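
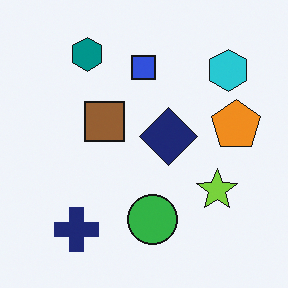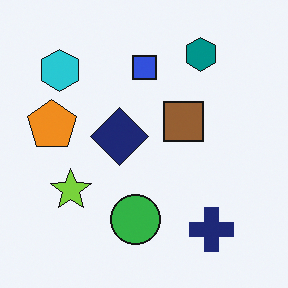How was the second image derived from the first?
Flipped horizontally (left ↔ right).

The orange pentagon is in the right of the first image and the left of the second — shapes on opposite sides of the vertical midline have swapped in a mirror flip.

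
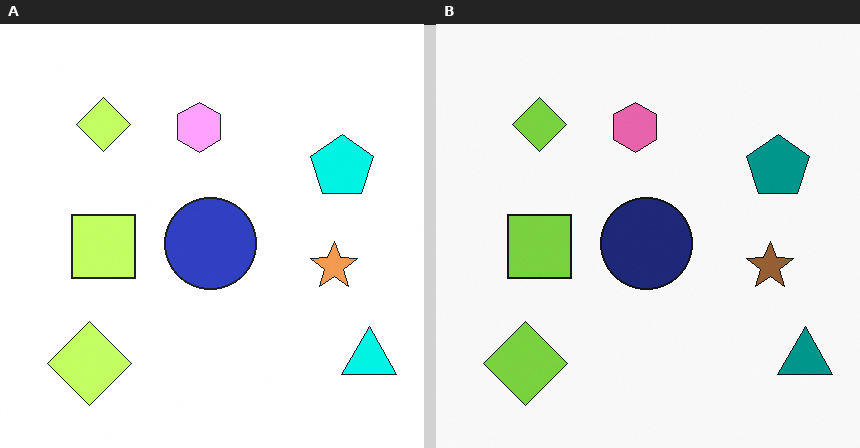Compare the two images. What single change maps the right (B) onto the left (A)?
It was noticeably brightened.

Every pixel — background and shapes alike — is uniformly brightened.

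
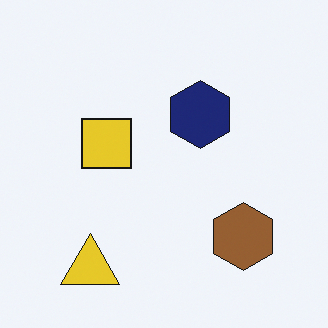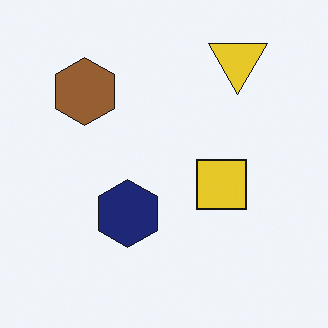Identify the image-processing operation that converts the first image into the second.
It was rotated 180°.

The yellow triangle sits in the bottom-left of the first image and the top-right of the second — consistent with a whole-image 180° rotation.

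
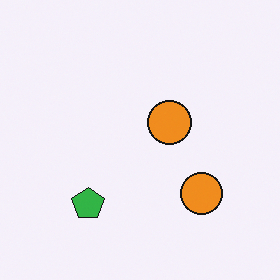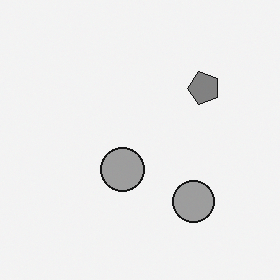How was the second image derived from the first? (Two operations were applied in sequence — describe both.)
This is the original image converted to grayscale, then transposed (reflected across the top-left ↔ bottom-right diagonal).

All color is removed — every shape is now a shade of grey. Shapes have swapped their row and column positions — what was in the top-right is now in the bottom-left — a diagonal reflection.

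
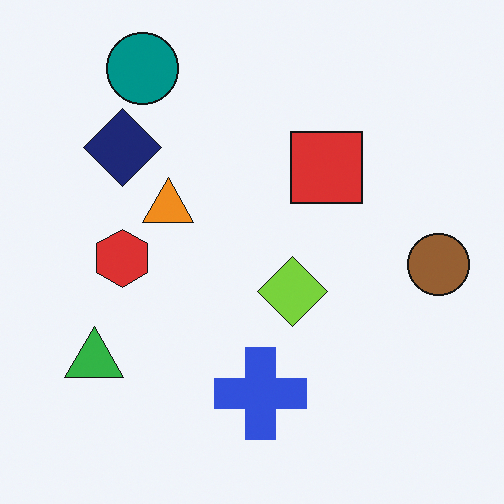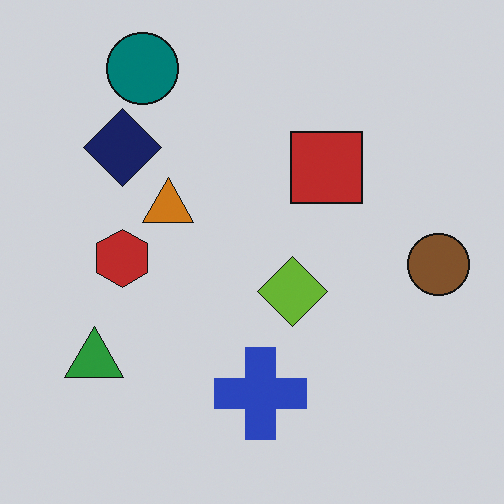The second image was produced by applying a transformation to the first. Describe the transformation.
The image was darkened a little.

Every pixel — background and shapes alike — is uniformly darkened.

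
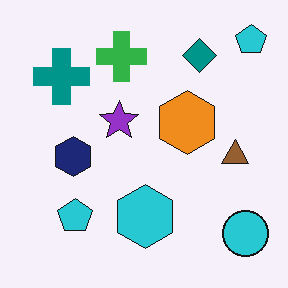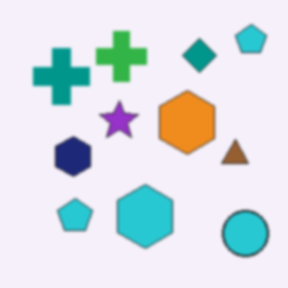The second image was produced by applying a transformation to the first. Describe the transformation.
Given a subtle gaussian blur.

Shape edges and outlines are uniformly softened across the whole image.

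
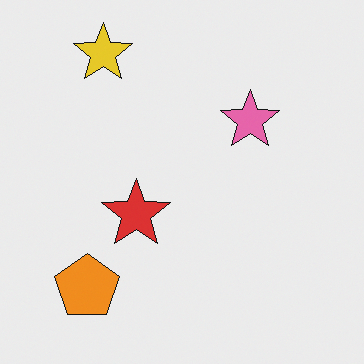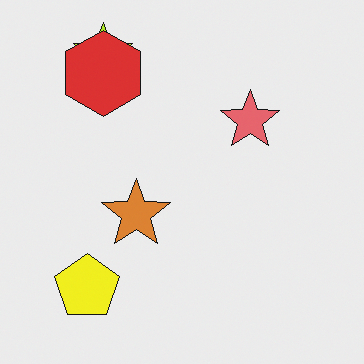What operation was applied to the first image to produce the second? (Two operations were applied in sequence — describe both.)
This is the original image hue-shifted by a small amount, then overlaid with an additional red hexagon.

Every shape's color has rotated by the same amount around the hue wheel — a uniform hue shift. A red hexagon appears in the second image that is absent from the first.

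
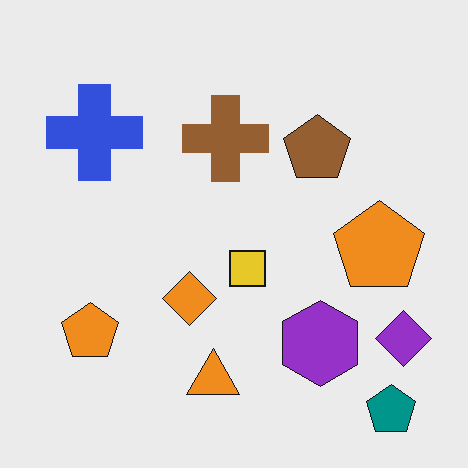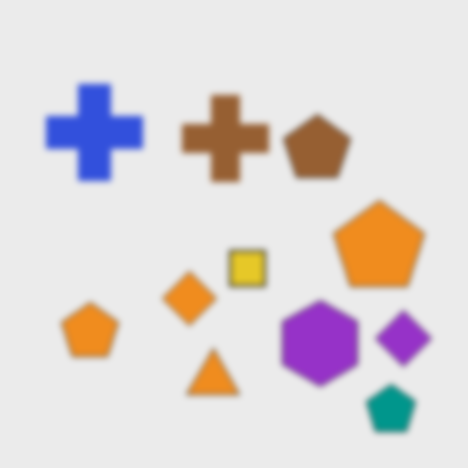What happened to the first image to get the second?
This is the original image moderately blurred.

Shape edges and outlines are uniformly softened across the whole image.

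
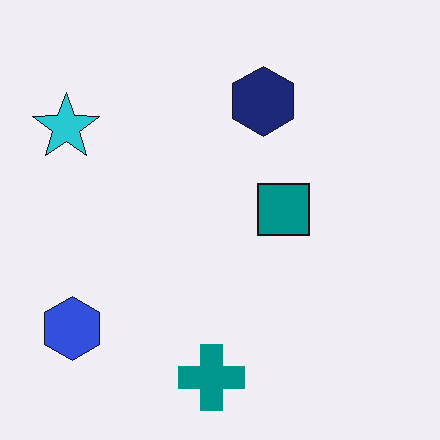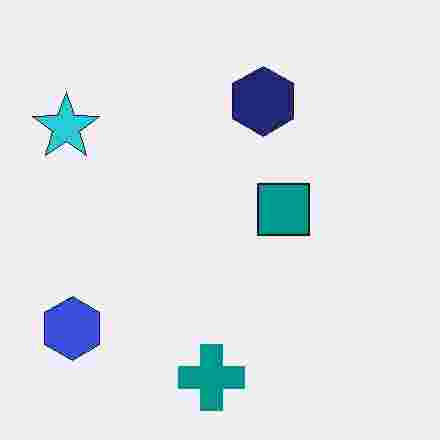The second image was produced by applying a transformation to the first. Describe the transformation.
The transformation is: heavily JPEG-compressed with obvious blocking artifacts.

Blocky 8×8 compression artifacts appear around shape edges and the flat background shows ringing — characteristic JPEG degradation.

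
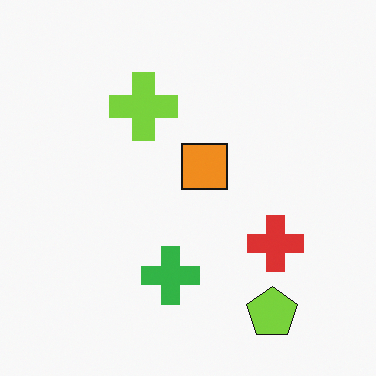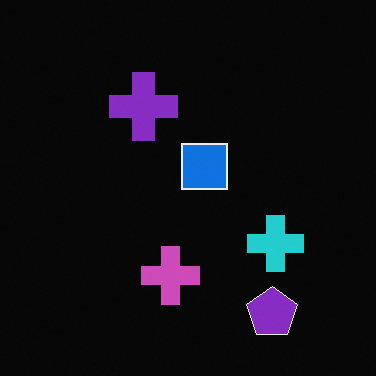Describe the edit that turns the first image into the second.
Color-inverted (negative).

The light background has become dark and every shape's color is its complement — a photographic negative.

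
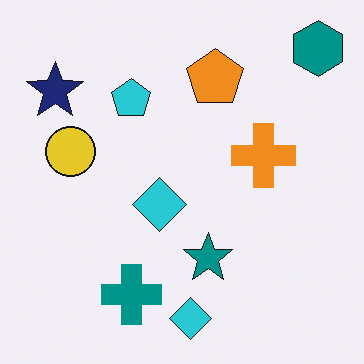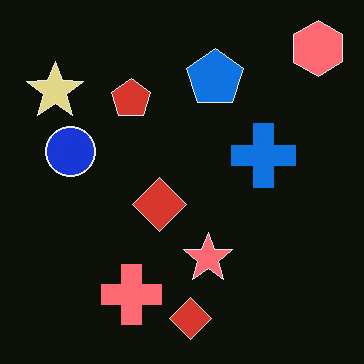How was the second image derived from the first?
The transformation is: color-inverted (negative).

The light background has become dark and every shape's color is its complement — a photographic negative.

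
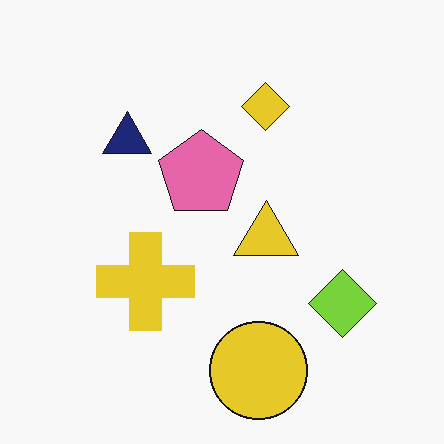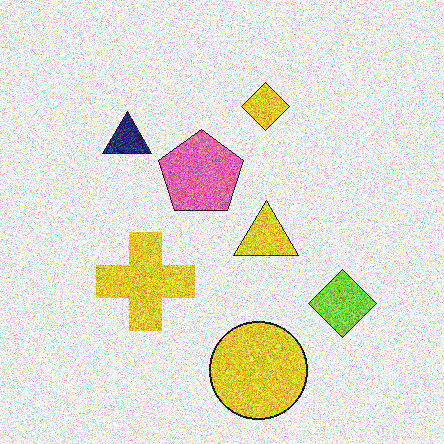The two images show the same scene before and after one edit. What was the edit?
The second image is the first degraded with heavy additive noise.

Random speckle covers the whole image, including the flat background.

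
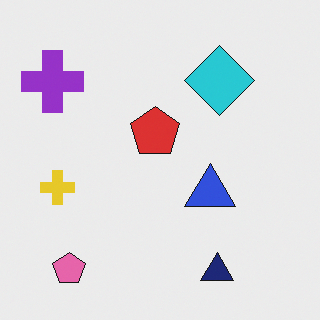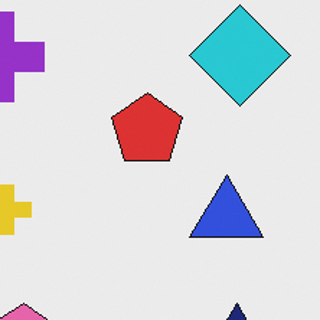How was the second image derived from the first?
The transformation is: cropped to a modestly smaller region and rescaled.

The visible shapes are larger and the field of view is narrower; shapes near the original edges may be partly or wholly outside the frame — a crop-and-rescale.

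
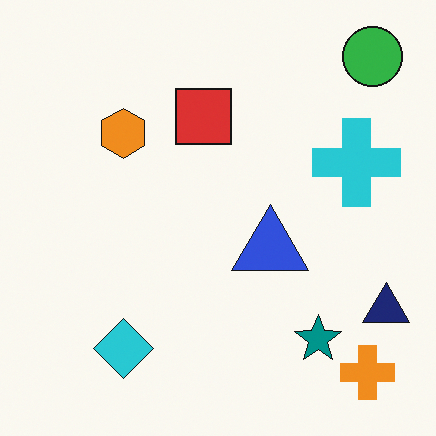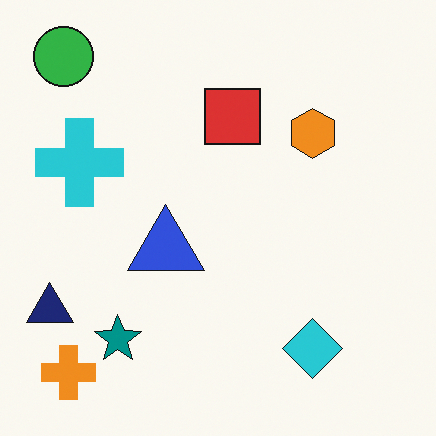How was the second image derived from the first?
The second image is the first flipped horizontally (left ↔ right).

The navy triangle is in the bottom-right of the first image and the bottom-left of the second — shapes on opposite sides of the vertical midline have swapped in a mirror flip.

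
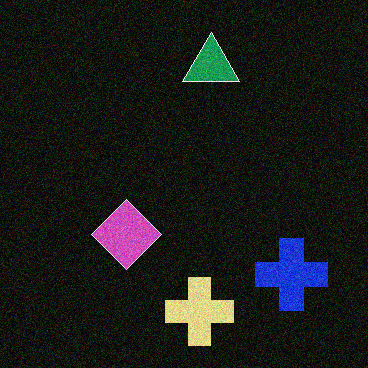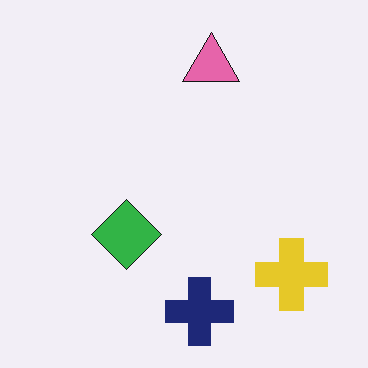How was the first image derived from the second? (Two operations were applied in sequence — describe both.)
This is the original image color-inverted (negative), then degraded with moderate additive noise.

The light background has become dark and every shape's color is its complement — a photographic negative. Random speckle covers the whole image, including the flat background.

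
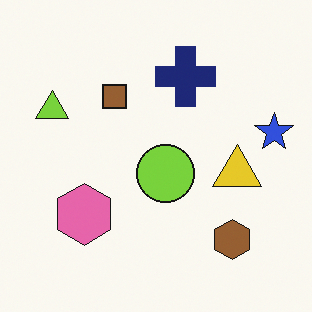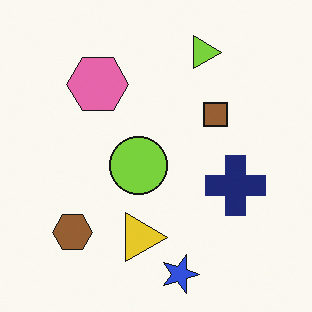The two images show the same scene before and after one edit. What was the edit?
Rotated 90° clockwise.

The blue star sits in the right of the first image and the bottom of the second — consistent with a whole-image 90° clockwise rotation.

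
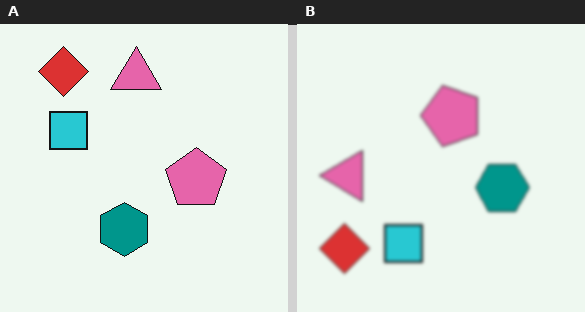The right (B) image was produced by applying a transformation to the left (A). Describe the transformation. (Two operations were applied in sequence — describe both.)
The image was slightly softened, then rotated 90° counter-clockwise.

Shape edges and outlines are uniformly softened across the whole image. The red diamond sits in the top-left of the left (A) image and the bottom-left of the right (B) — consistent with a whole-image 90° counter-clockwise rotation.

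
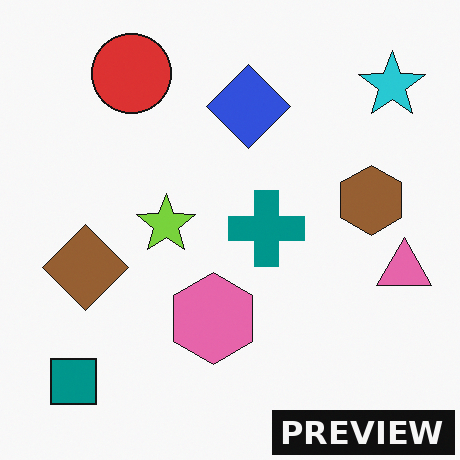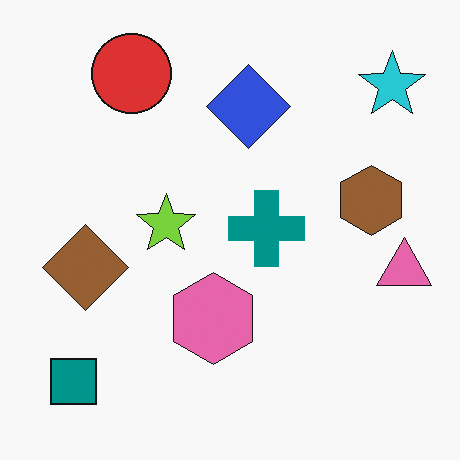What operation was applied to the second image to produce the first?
It was watermarked with the text "PREVIEW" in the lower-right corner.

A dark label reading "PREVIEW" appears in the lower-right corner.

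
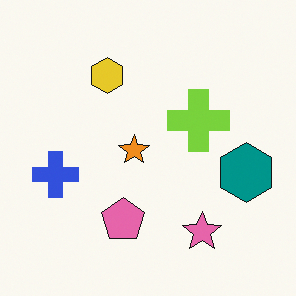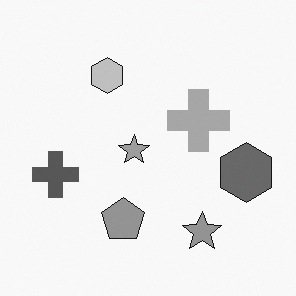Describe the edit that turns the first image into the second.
The second image is the first converted to grayscale.

All color is removed — every shape is now a shade of grey.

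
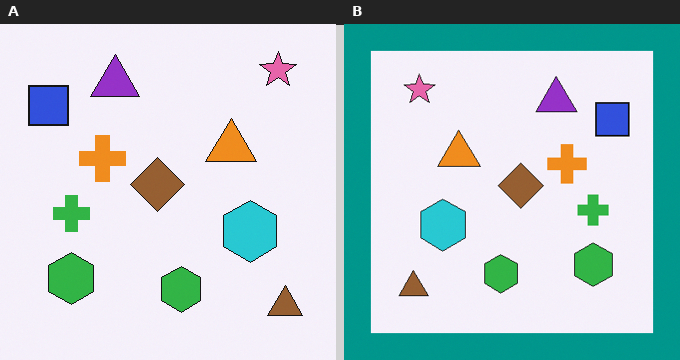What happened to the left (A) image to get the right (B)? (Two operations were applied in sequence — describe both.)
The right (B) image is the left (A) flipped horizontally (left ↔ right), then framed with a teal border.

The blue square is in the top-left of the left (A) image and the top-right of the right (B) — shapes on opposite sides of the vertical midline have swapped in a mirror flip. A solid teal frame runs around the edge of the right (B) image, with the content slightly shrunk inside it.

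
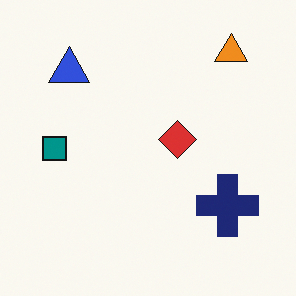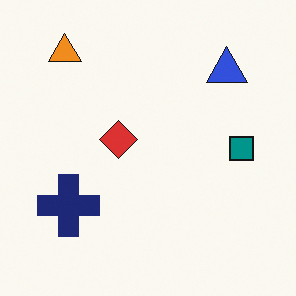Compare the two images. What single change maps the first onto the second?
It was flipped horizontally (left ↔ right).

The teal square is in the left of the first image and the right of the second — shapes on opposite sides of the vertical midline have swapped in a mirror flip.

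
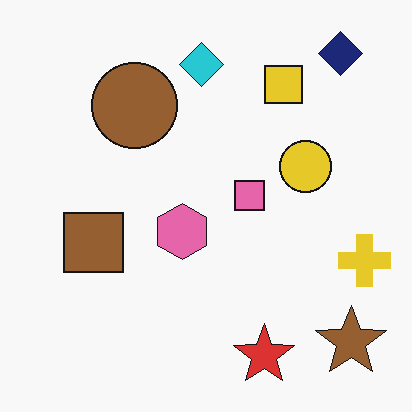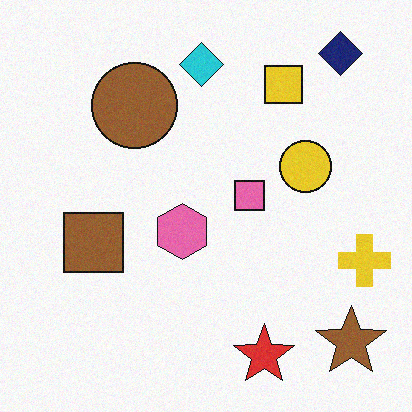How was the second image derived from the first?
Degraded with subtle gaussian noise.

Random speckle covers the whole image, including the flat background.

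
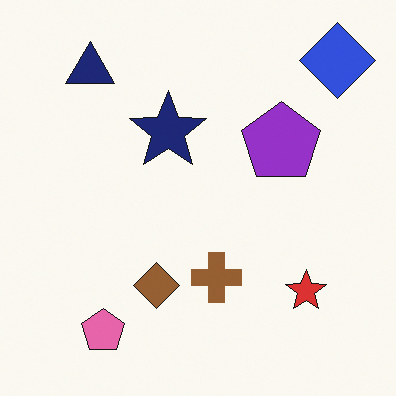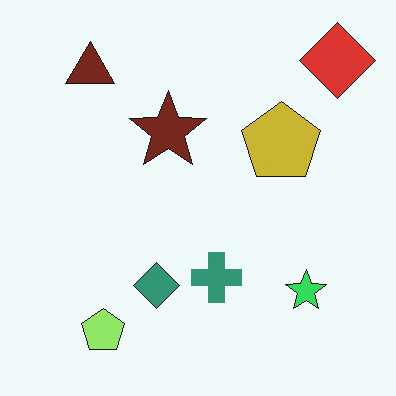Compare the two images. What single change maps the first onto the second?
It was hue-shifted through roughly a third of the color wheel.

Every shape's color has rotated by the same amount around the hue wheel — a uniform hue shift.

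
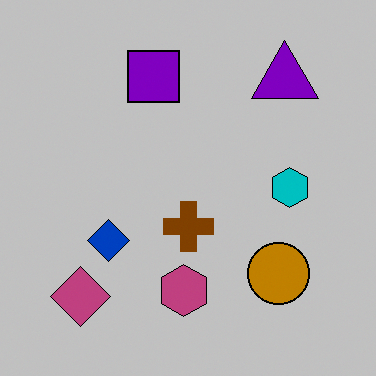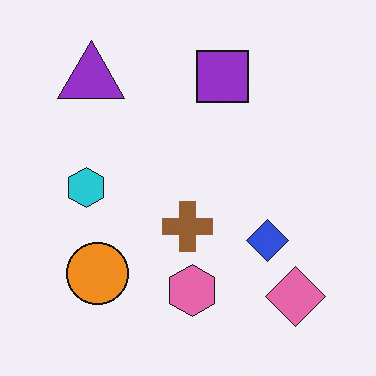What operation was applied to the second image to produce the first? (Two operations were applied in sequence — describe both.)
The first image is the second flipped horizontally (left ↔ right), then aggressively posterized.

The pink diamond is in the bottom-right of the second image and the bottom-left of the first — shapes on opposite sides of the vertical midline have swapped in a mirror flip. Each flat color has snapped to a coarser quantized level — most visibly, the near-white background has dropped to a flat grey.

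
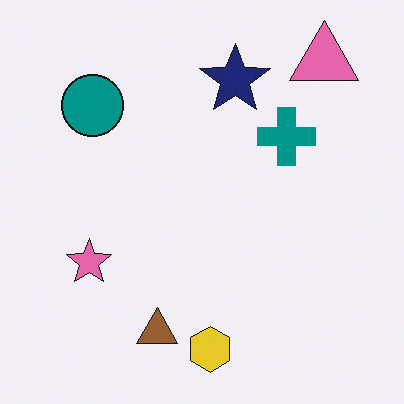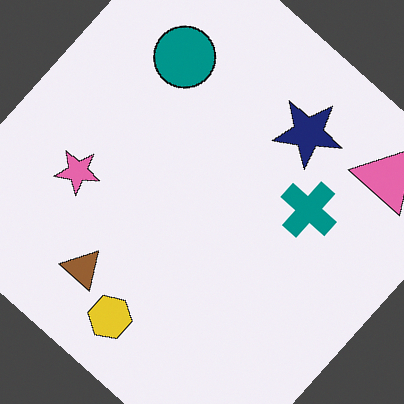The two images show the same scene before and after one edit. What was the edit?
This is the original image rotated clockwise by a large amount — several tens of degrees.

Every shape is tilted by the same angle and the image corners show triangular fill wedges — a whole-image rotation by a non-right angle.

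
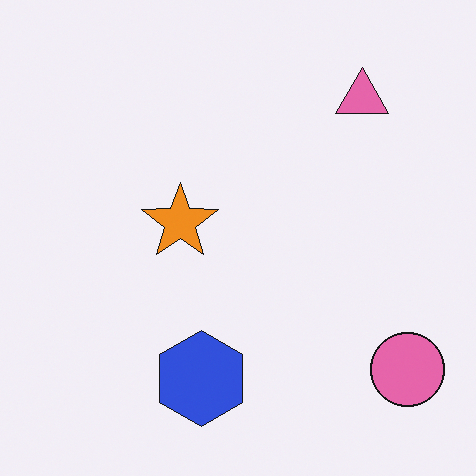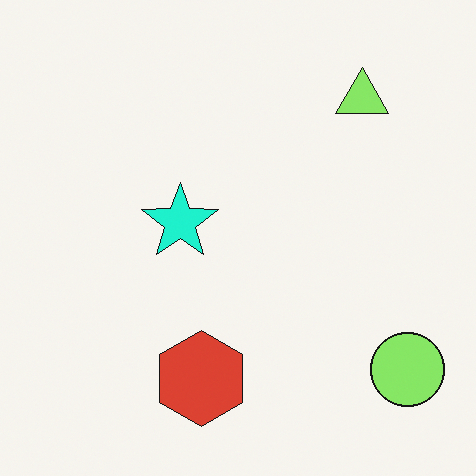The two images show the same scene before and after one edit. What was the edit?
The second image is the first hue-shifted noticeably.

Every shape's color has rotated by the same amount around the hue wheel — a uniform hue shift.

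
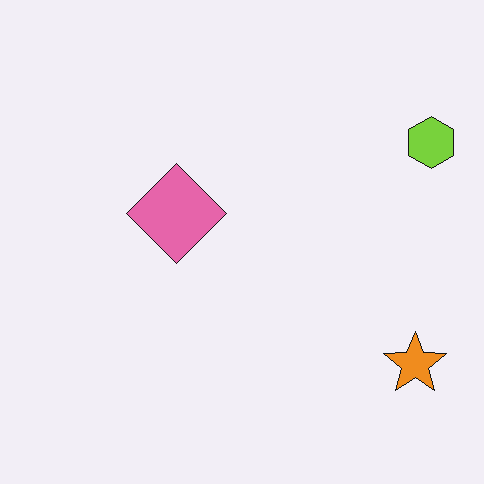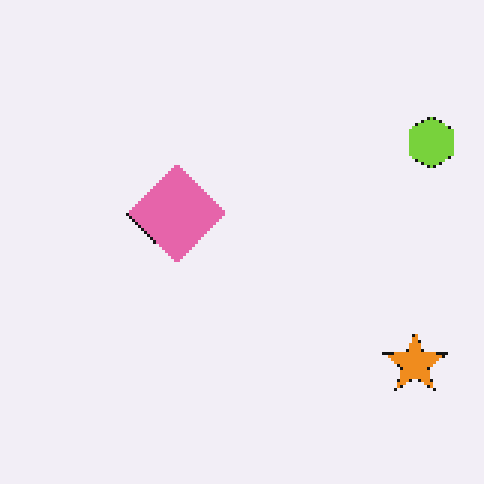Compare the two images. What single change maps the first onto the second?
The second image is the first lightly pixelated (a mild mosaic effect).

Shapes are reduced to large square blocks; fine edges and outlines are lost — a downscale-then-upscale (mosaic) effect.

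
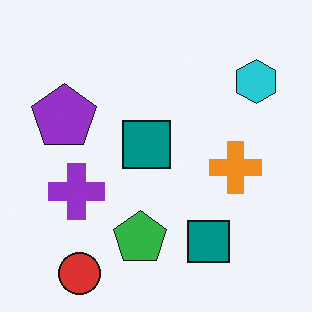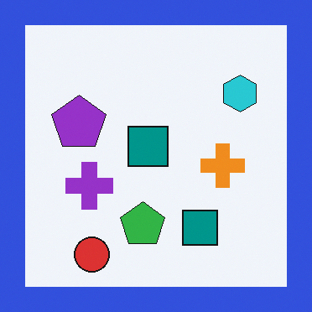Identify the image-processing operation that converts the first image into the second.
The second image is the first framed with a blue border.

A solid blue frame runs around the edge of the second image, with the content slightly shrunk inside it.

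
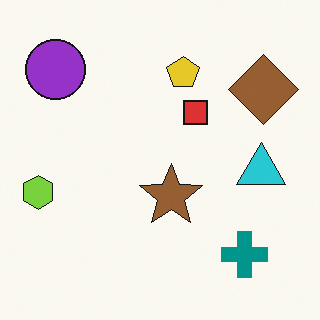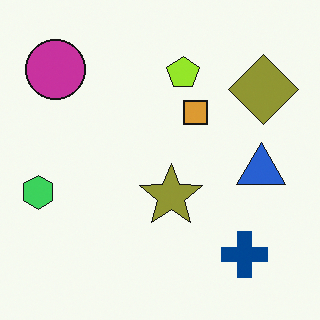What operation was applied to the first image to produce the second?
The second image is the first hue-shifted by a small amount.

Every shape's color has rotated by the same amount around the hue wheel — a uniform hue shift.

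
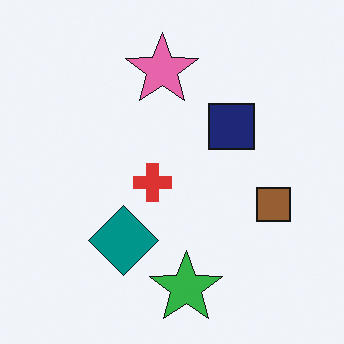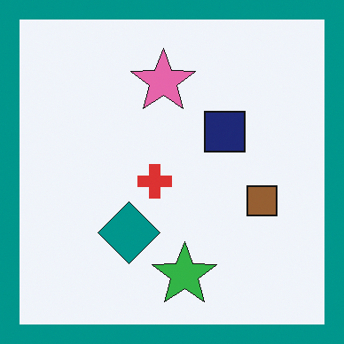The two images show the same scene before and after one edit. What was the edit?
It was framed with a teal border.

A solid teal frame runs around the edge of the second image, with the content slightly shrunk inside it.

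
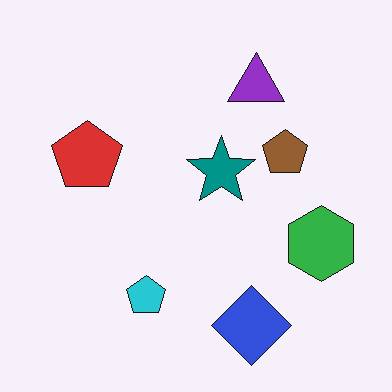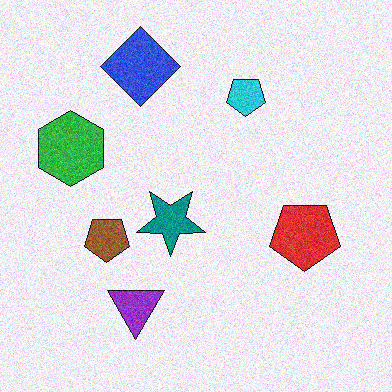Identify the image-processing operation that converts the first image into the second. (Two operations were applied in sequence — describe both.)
The transformation is: rotated 180°, then degraded with moderate additive noise.

The blue diamond sits in the bottom of the first image and the top of the second — consistent with a whole-image 180° rotation. Random speckle covers the whole image, including the flat background.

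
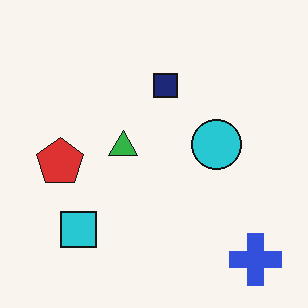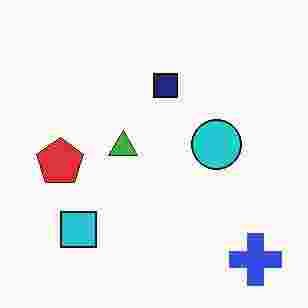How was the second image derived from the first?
Heavily JPEG-compressed with obvious blocking artifacts.

Blocky 8×8 compression artifacts appear around shape edges and the flat background shows ringing — characteristic JPEG degradation.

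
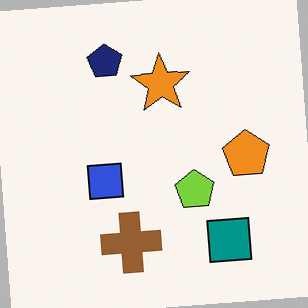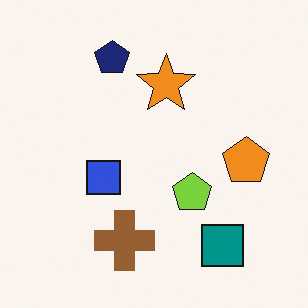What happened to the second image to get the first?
The first image is the second rotated counter-clockwise by a few degrees.

Every shape is tilted by the same angle and the image corners show triangular fill wedges — a whole-image rotation by a non-right angle.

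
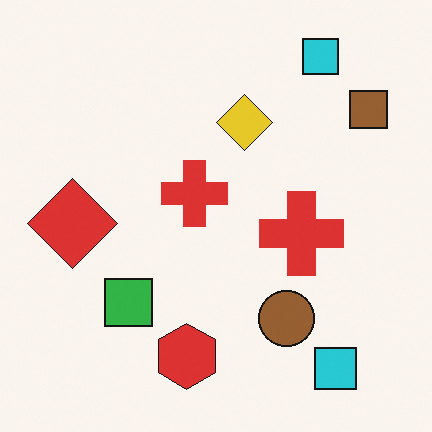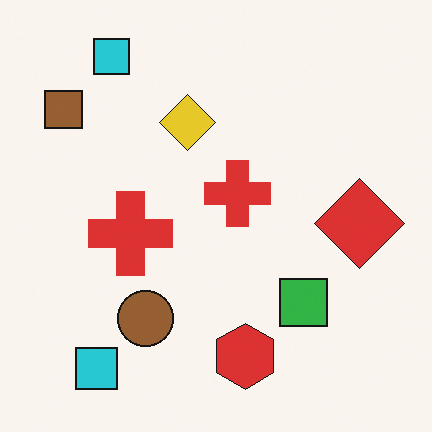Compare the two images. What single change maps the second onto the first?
It was flipped horizontally (left ↔ right).

The brown square is in the top-left of the second image and the top-right of the first — shapes on opposite sides of the vertical midline have swapped in a mirror flip.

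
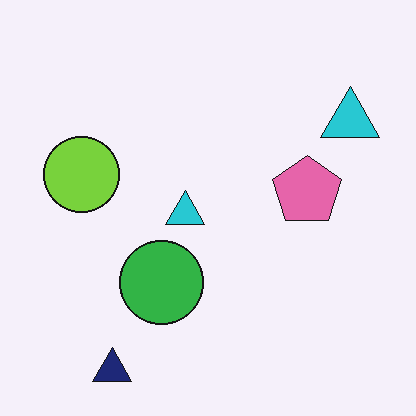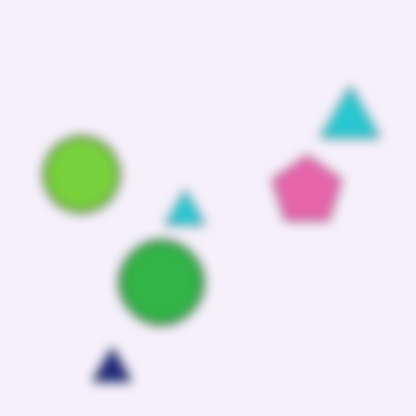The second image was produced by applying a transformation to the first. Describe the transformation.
The image was strongly gaussian-blurred.

Shape edges and outlines are uniformly softened across the whole image.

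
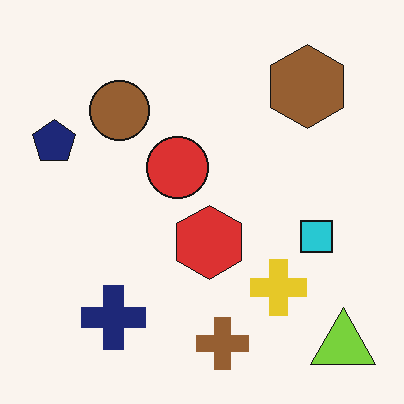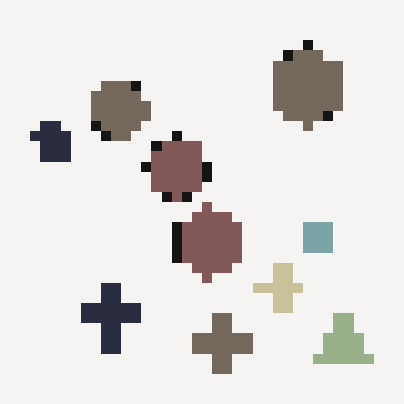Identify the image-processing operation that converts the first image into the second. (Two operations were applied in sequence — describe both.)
The transformation is: made much more muted (saturation change), then heavily pixelated into large blocks.

All colors are more muted and greyish — a global saturation change. Shapes are reduced to large square blocks; fine edges and outlines are lost — a downscale-then-upscale (mosaic) effect.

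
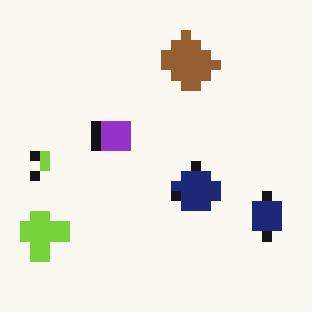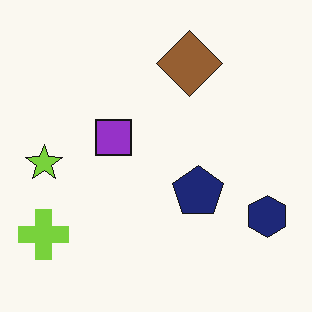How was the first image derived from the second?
This is the original image heavily pixelated into large blocks.

Shapes are reduced to large square blocks; fine edges and outlines are lost — a downscale-then-upscale (mosaic) effect.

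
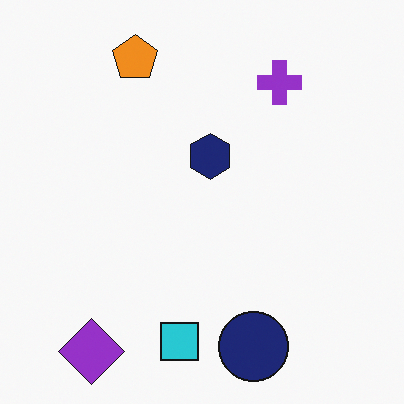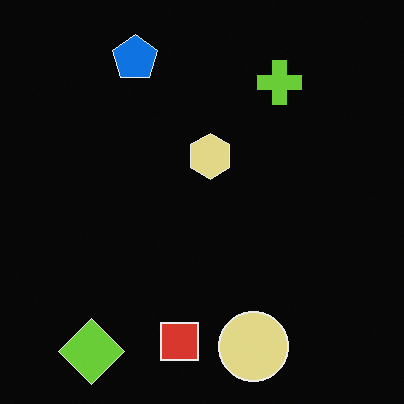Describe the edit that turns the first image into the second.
Color-inverted (negative).

The light background has become dark and every shape's color is its complement — a photographic negative.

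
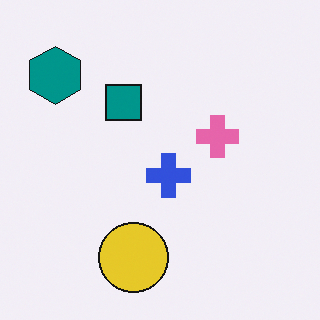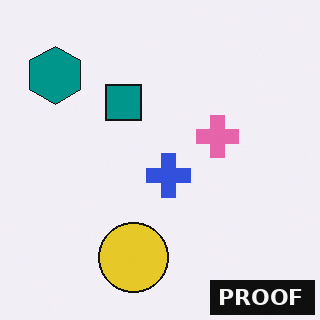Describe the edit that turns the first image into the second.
The transformation is: watermarked with the text "PROOF" in the lower-right corner.

A dark label reading "PROOF" appears in the lower-right corner.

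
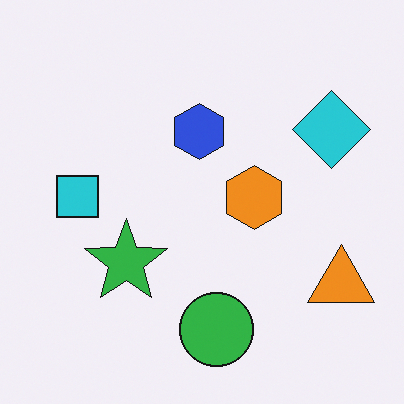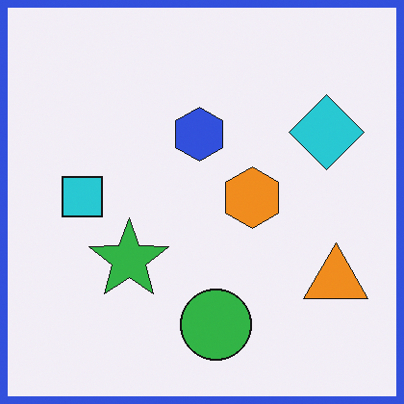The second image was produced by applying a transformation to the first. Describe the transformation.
It was framed with a blue border.

A solid blue frame runs around the edge of the second image, with the content slightly shrunk inside it.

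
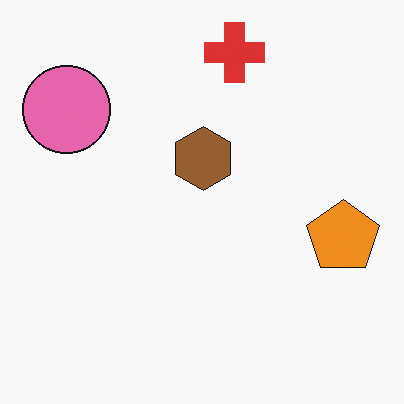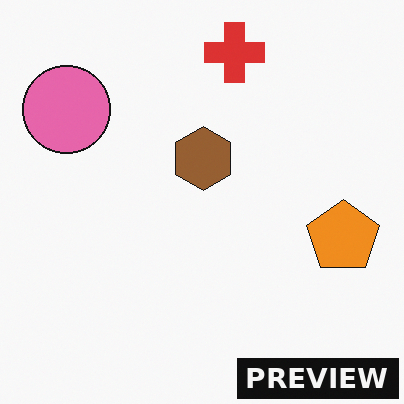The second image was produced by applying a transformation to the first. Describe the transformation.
The image was watermarked with the text "PREVIEW" in the lower-right corner.

A dark label reading "PREVIEW" appears in the lower-right corner.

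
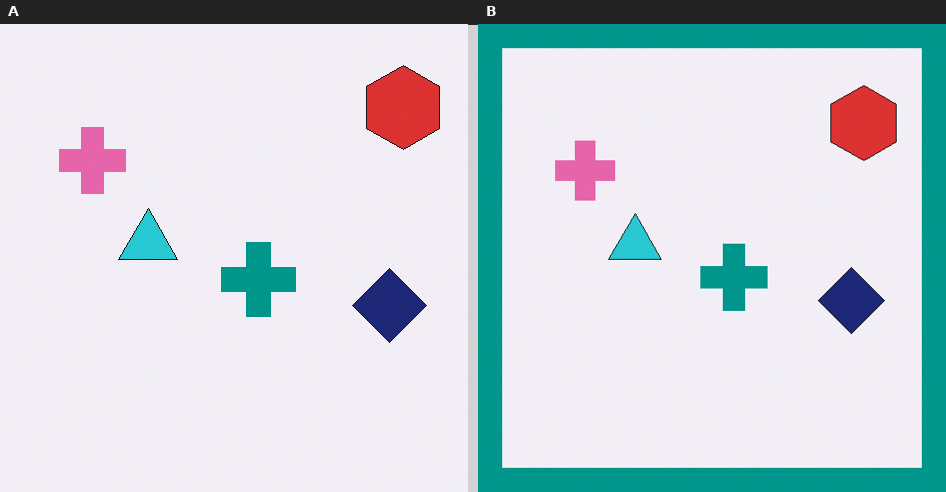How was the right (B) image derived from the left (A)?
The transformation is: framed with a teal border.

A solid teal frame runs around the edge of the right (B) image, with the content slightly shrunk inside it.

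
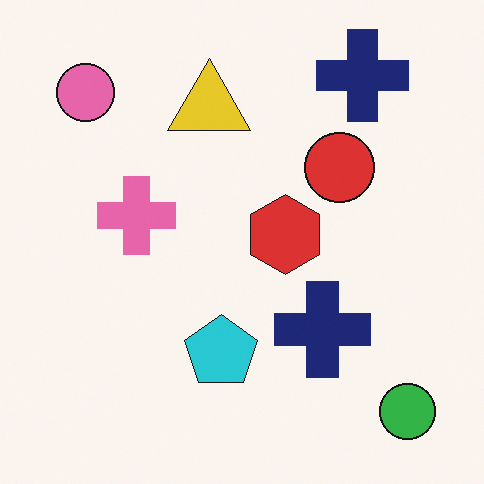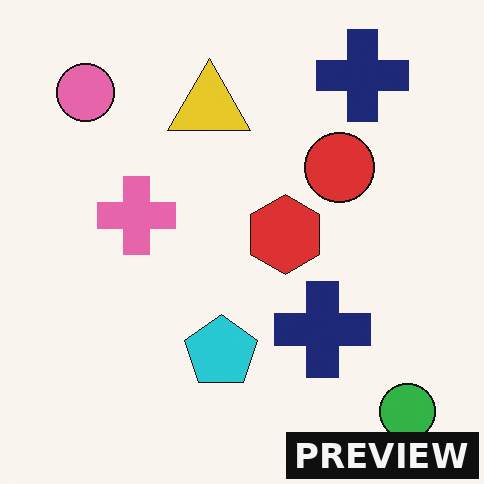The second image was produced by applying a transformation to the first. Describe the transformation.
Watermarked with the text "PREVIEW" in the lower-right corner.

A dark label reading "PREVIEW" appears in the lower-right corner.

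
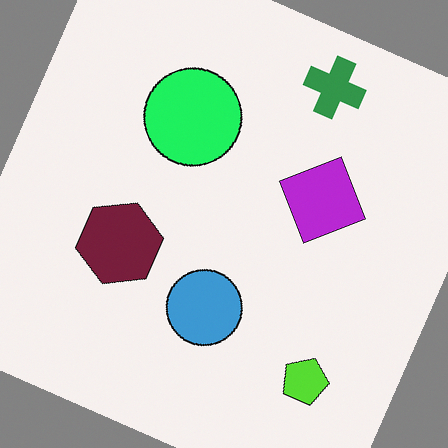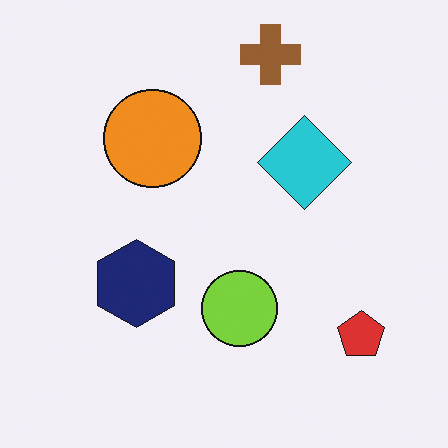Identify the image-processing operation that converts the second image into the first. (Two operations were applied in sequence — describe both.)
It was hue-shifted noticeably, then rotated clockwise by a clearly visible amount.

Every shape's color has rotated by the same amount around the hue wheel — a uniform hue shift. Every shape is tilted by the same angle and the image corners show triangular fill wedges — a whole-image rotation by a non-right angle.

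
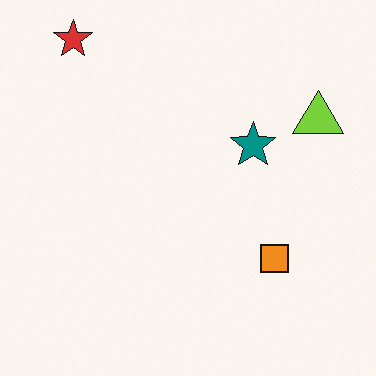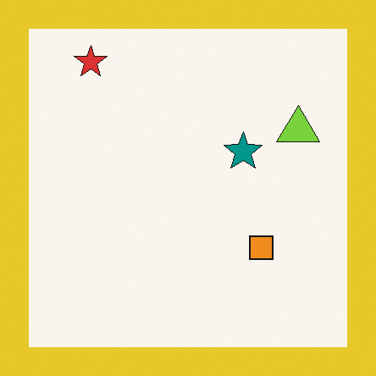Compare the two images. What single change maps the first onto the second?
The image was framed with a yellow border.

A solid yellow frame runs around the edge of the second image, with the content slightly shrunk inside it.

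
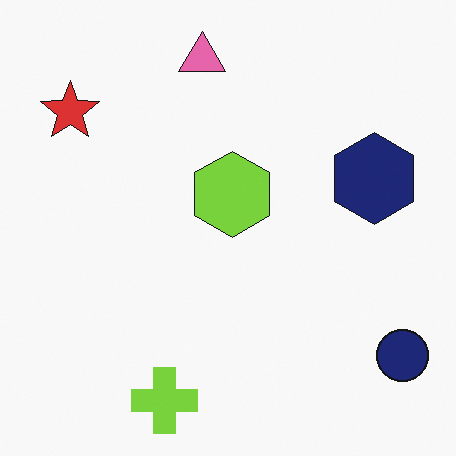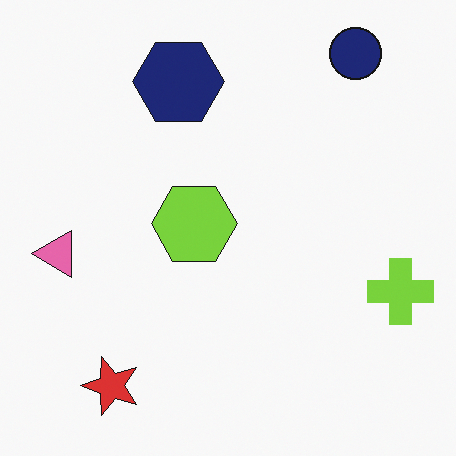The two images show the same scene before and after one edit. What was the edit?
The second image is the first rotated 90° counter-clockwise.

The navy circle sits in the bottom-right of the first image and the top-right of the second — consistent with a whole-image 90° counter-clockwise rotation.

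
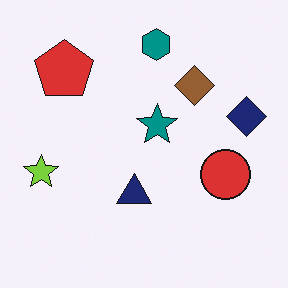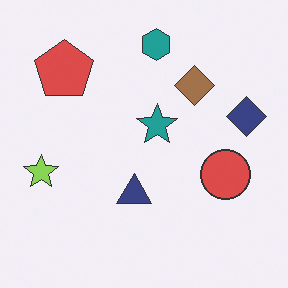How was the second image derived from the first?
This is the original image given slightly reduced contrast.

Tones are pushed toward mid-grey across the whole image — a global contrast change.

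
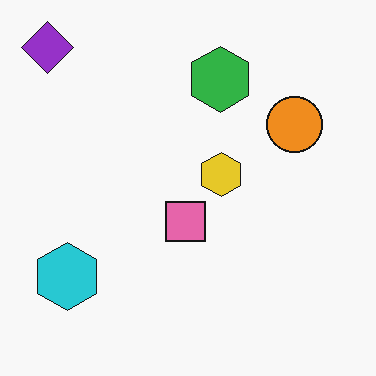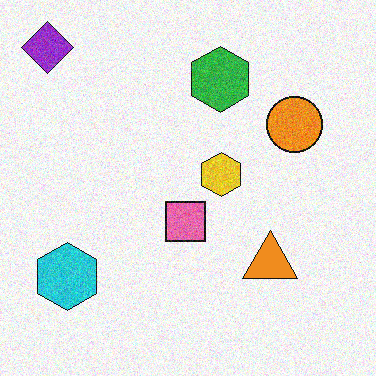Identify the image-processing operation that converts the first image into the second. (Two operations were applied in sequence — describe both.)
This is the original image degraded with visible gaussian noise, then overlaid with an additional orange triangle.

Random speckle covers the whole image, including the flat background. An orange triangle appears in the second image that is absent from the first.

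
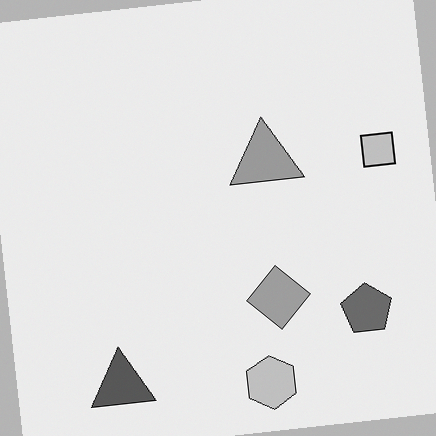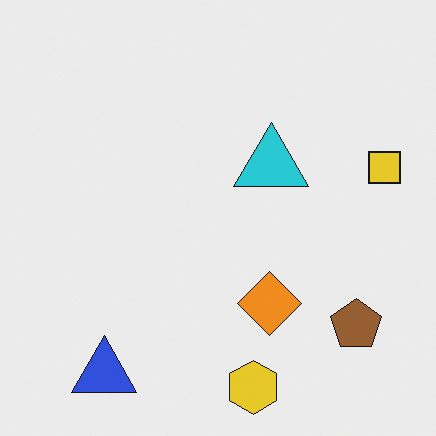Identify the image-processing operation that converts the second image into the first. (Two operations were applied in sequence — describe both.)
The transformation is: rotated counter-clockwise by a slight angle, then converted to grayscale.

Every shape is tilted by the same angle and the image corners show triangular fill wedges — a whole-image rotation by a non-right angle. All color is removed — every shape is now a shade of grey.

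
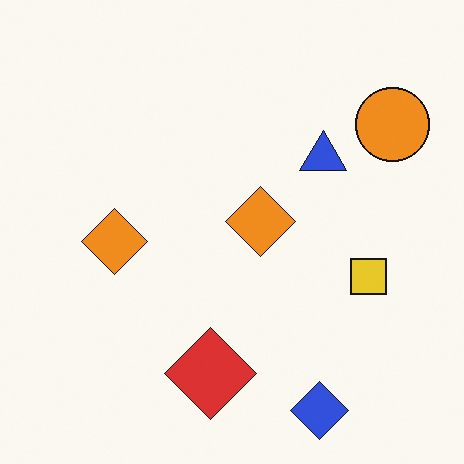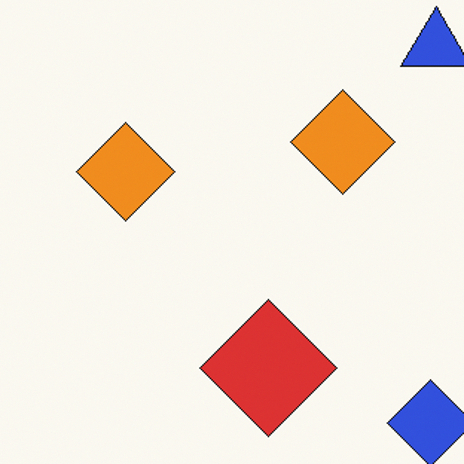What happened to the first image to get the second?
The image was cropped slightly and scaled back up.

The visible shapes are larger and the field of view is narrower; shapes near the original edges may be partly or wholly outside the frame — a crop-and-rescale.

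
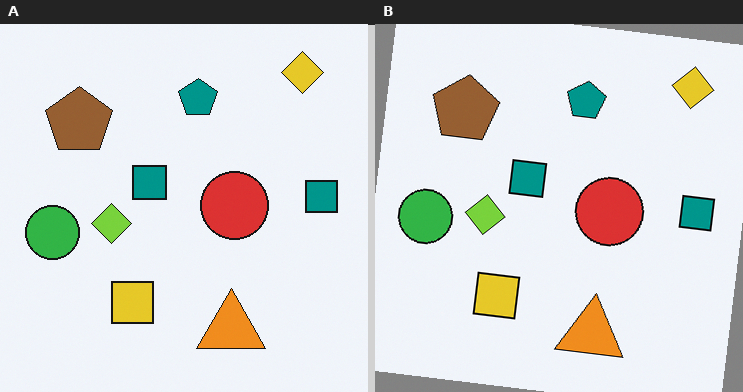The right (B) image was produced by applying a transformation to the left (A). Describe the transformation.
The transformation is: rotated clockwise by a small amount.

Every shape is tilted by the same angle and the image corners show triangular fill wedges — a whole-image rotation by a non-right angle.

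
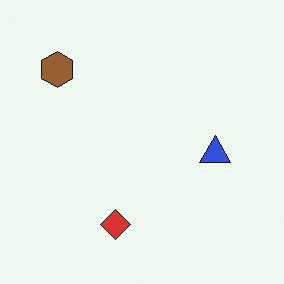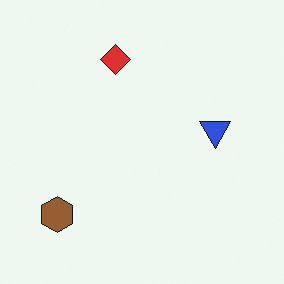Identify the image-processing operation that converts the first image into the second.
The second image is the first flipped vertically (top ↔ bottom).

The red diamond is in the bottom of the first image and the top of the second — shapes on opposite sides of the horizontal midline have swapped in a mirror flip.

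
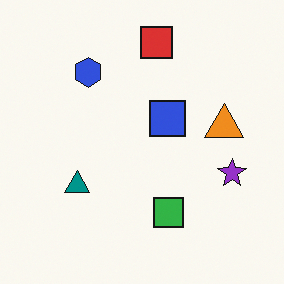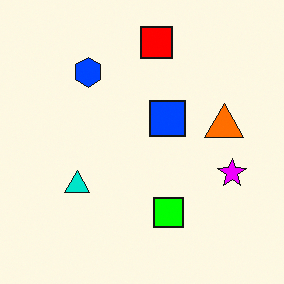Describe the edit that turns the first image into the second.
The transformation is: heavily oversaturated.

All colors are more vivid — a global saturation change.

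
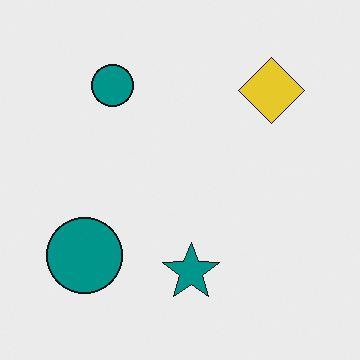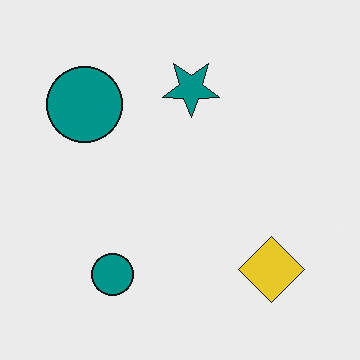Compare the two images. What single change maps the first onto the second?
The second image is the first flipped vertically (top ↔ bottom).

The teal star is in the bottom of the first image and the top of the second — shapes on opposite sides of the horizontal midline have swapped in a mirror flip.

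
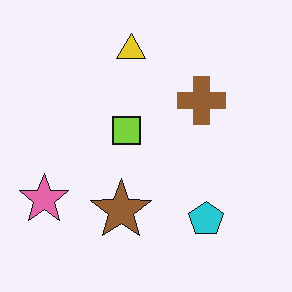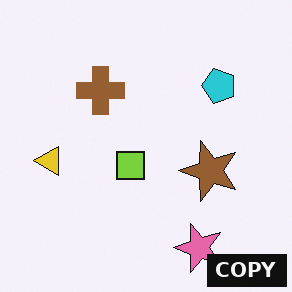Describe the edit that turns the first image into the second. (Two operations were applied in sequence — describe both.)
It was rotated 90° counter-clockwise, then watermarked with the text "COPY" in the lower-right corner.

The pink star sits in the bottom-left of the first image and the bottom-right of the second — consistent with a whole-image 90° counter-clockwise rotation. A dark label reading "COPY" appears in the lower-right corner.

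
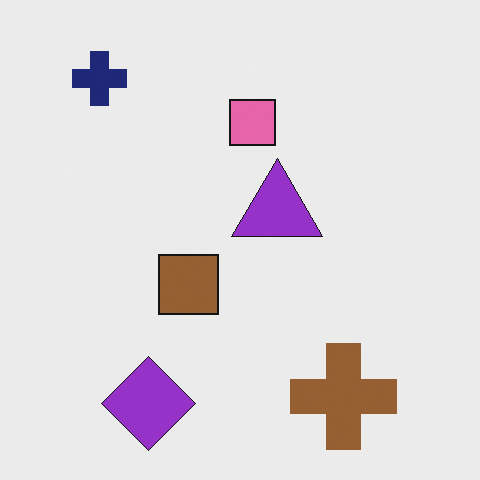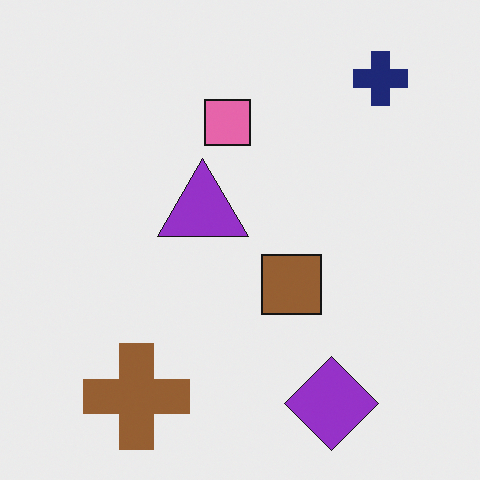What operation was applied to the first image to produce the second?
The second image is the first flipped horizontally (left ↔ right).

The navy cross is in the top-left of the first image and the top-right of the second — shapes on opposite sides of the vertical midline have swapped in a mirror flip.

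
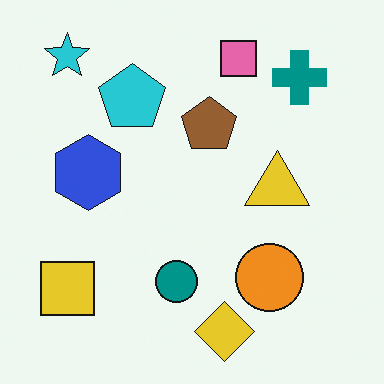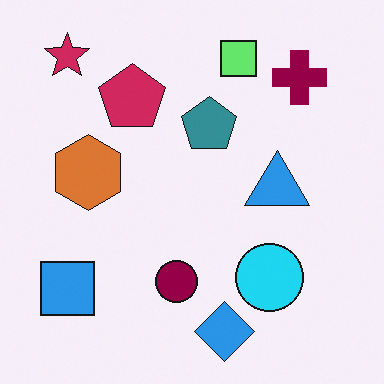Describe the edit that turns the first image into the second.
The transformation is: hue-shifted by a large amount.

Every shape's color has rotated by the same amount around the hue wheel — a uniform hue shift.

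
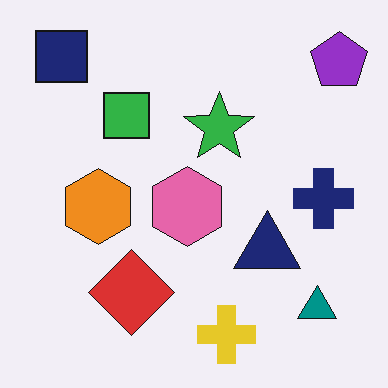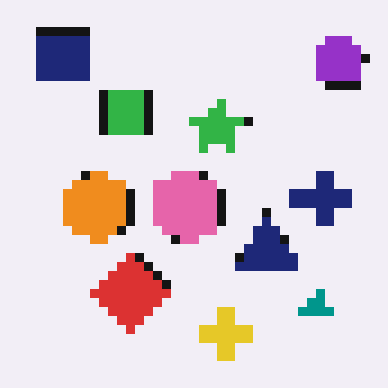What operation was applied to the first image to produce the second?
Coarsely pixelated.

Shapes are reduced to large square blocks; fine edges and outlines are lost — a downscale-then-upscale (mosaic) effect.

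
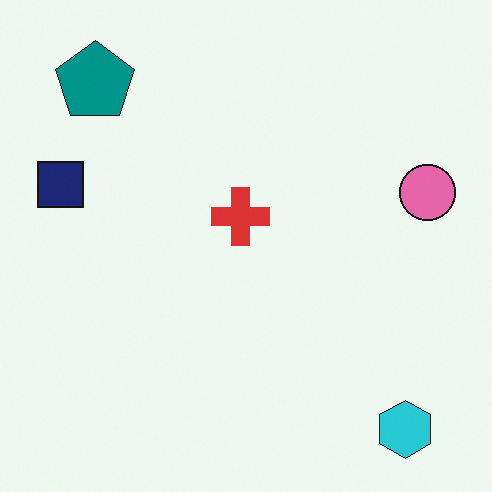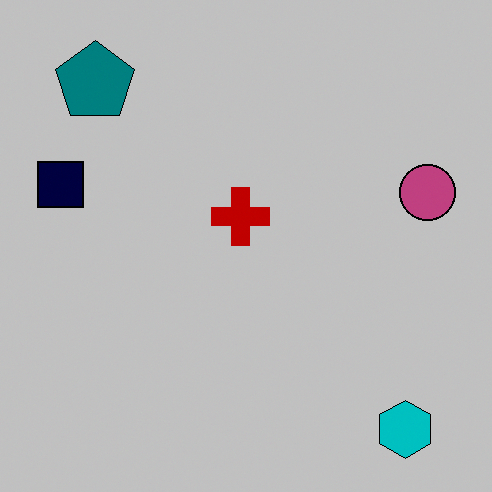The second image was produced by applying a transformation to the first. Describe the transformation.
The second image is the first heavily posterized to just a handful of flat colors.

Each flat color has snapped to a coarser quantized level — most visibly, the near-white background has dropped to a flat grey.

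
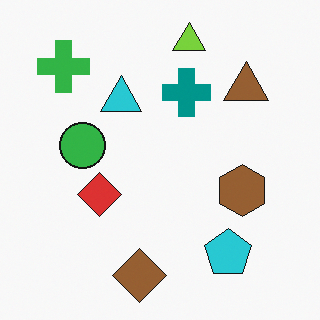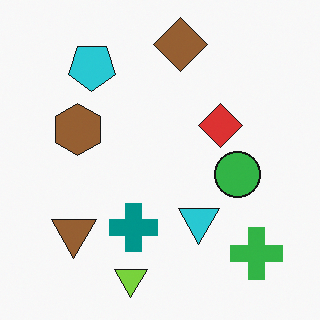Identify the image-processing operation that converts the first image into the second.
The second image is the first rotated 180°.

The green cross sits in the top-left of the first image and the bottom-right of the second — consistent with a whole-image 180° rotation.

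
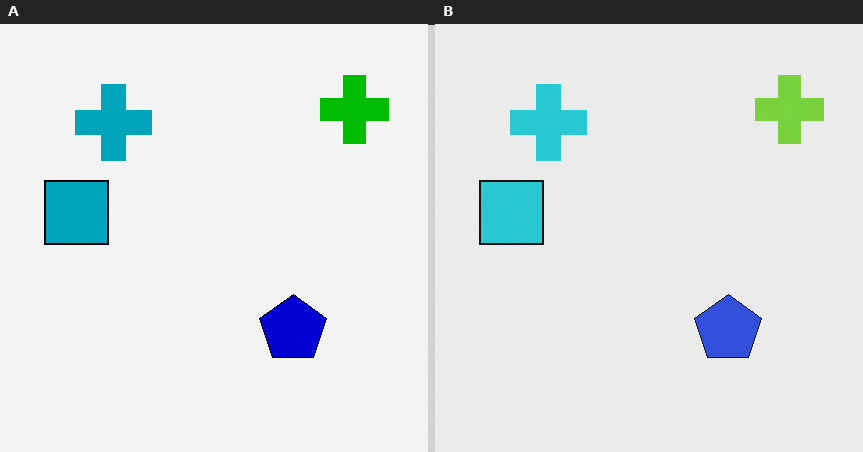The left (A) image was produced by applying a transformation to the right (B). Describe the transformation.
It was boosted in contrast.

Tones are pushed away from mid-grey across the whole image — a global contrast change.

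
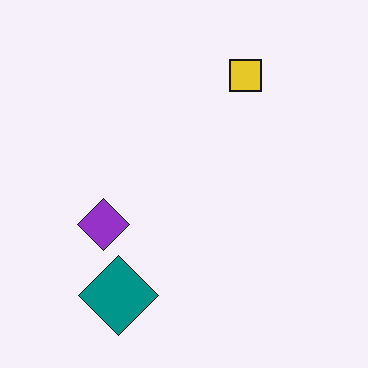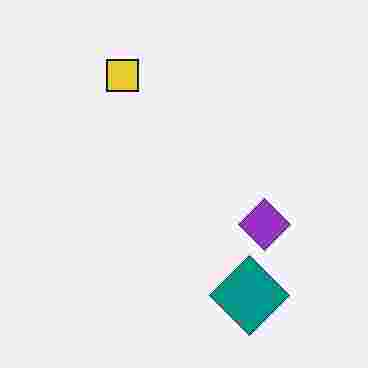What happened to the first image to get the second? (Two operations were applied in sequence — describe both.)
This is the original image flipped horizontally (left ↔ right), then heavily JPEG-compressed with obvious blocking artifacts.

The purple diamond is in the left of the first image and the right of the second — shapes on opposite sides of the vertical midline have swapped in a mirror flip. Blocky 8×8 compression artifacts appear around shape edges and the flat background shows ringing — characteristic JPEG degradation.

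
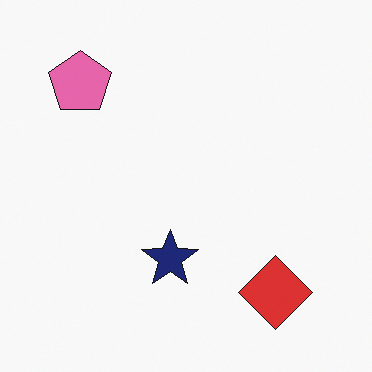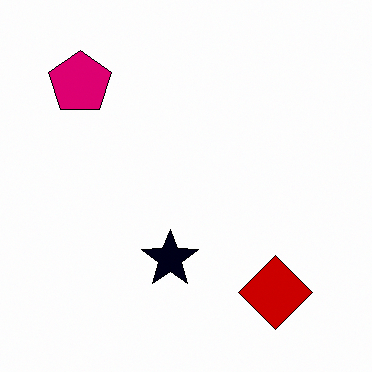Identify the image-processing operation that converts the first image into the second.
The image was boosted in contrast.

Tones are pushed away from mid-grey across the whole image — a global contrast change.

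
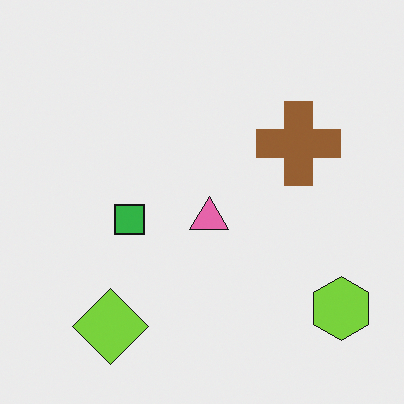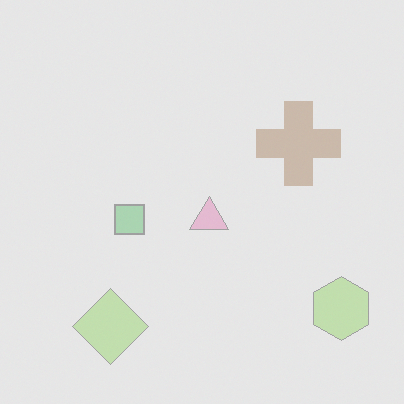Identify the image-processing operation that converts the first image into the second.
The second image is the first given much lower contrast.

Tones are pushed toward mid-grey across the whole image — a global contrast change.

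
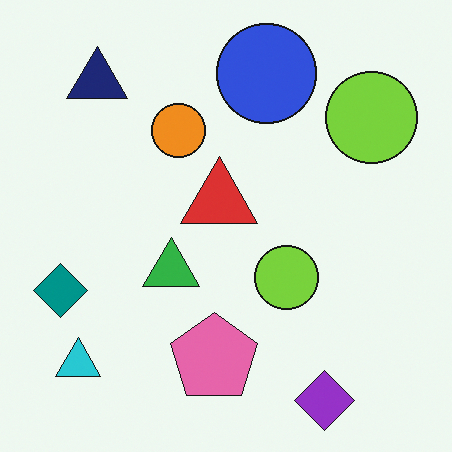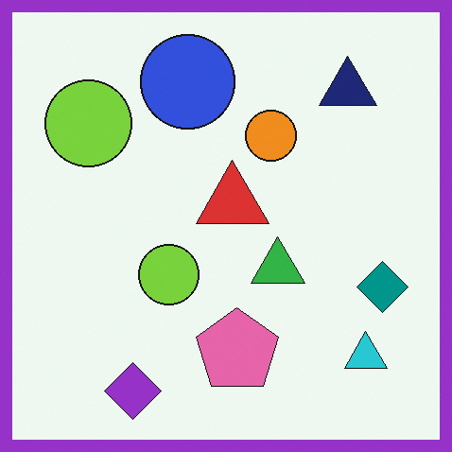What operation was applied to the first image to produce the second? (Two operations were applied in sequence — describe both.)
This is the original image flipped horizontally (left ↔ right), then framed with a purple border.

The teal diamond is in the left of the first image and the right of the second — shapes on opposite sides of the vertical midline have swapped in a mirror flip. A solid purple frame runs around the edge of the second image, with the content slightly shrunk inside it.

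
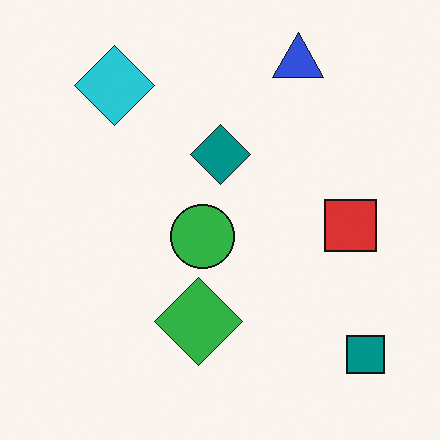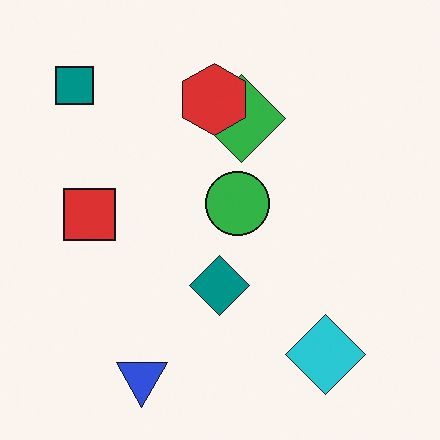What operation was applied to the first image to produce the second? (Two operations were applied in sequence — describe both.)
This is the original image rotated 180°, then overlaid with an additional red hexagon.

The teal square sits in the bottom-right of the first image and the top-left of the second — consistent with a whole-image 180° rotation. A red hexagon appears in the second image that is absent from the first.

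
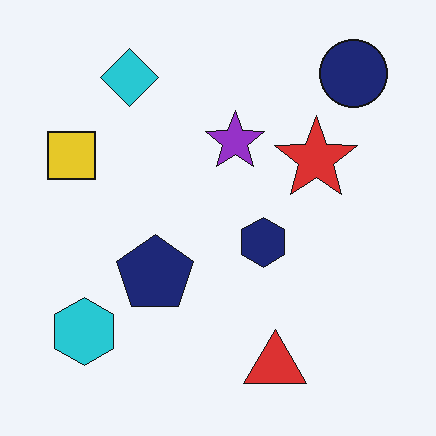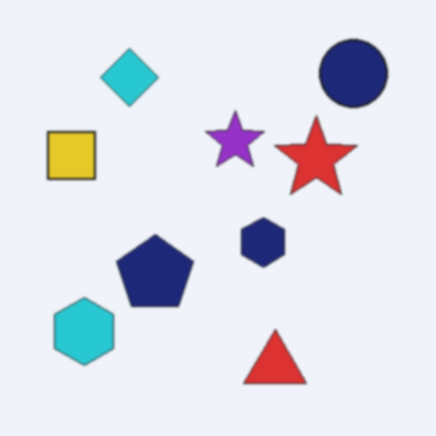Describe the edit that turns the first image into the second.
The image was slightly softened.

Shape edges and outlines are uniformly softened across the whole image.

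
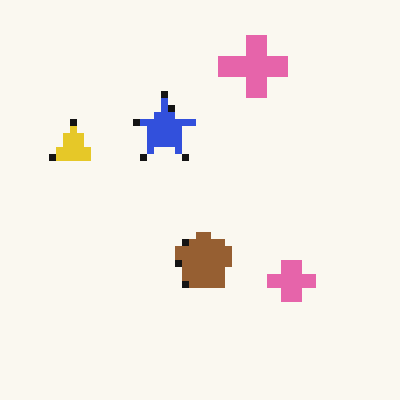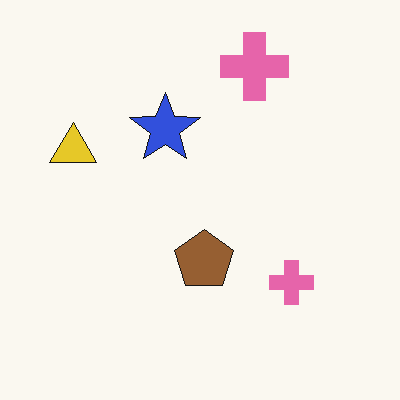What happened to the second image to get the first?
The image was moderately pixelated.

Shapes are reduced to large square blocks; fine edges and outlines are lost — a downscale-then-upscale (mosaic) effect.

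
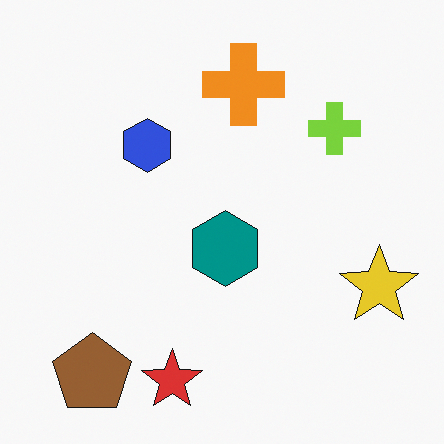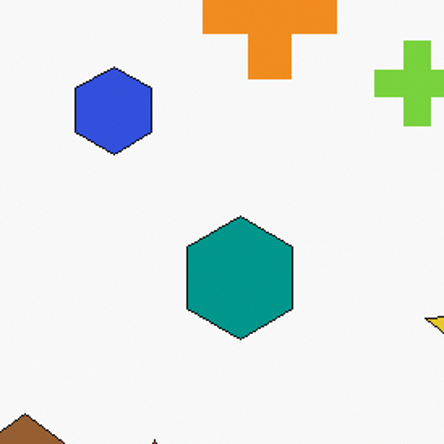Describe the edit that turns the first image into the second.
Cropped tightly and scaled back up.

The visible shapes are larger and the field of view is narrower; shapes near the original edges may be partly or wholly outside the frame — a crop-and-rescale.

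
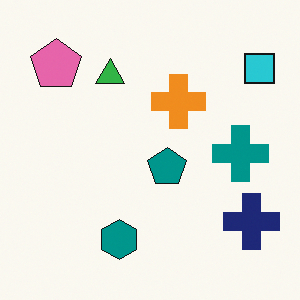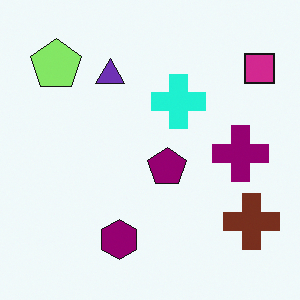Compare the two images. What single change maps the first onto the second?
The image was hue-shifted noticeably.

Every shape's color has rotated by the same amount around the hue wheel — a uniform hue shift.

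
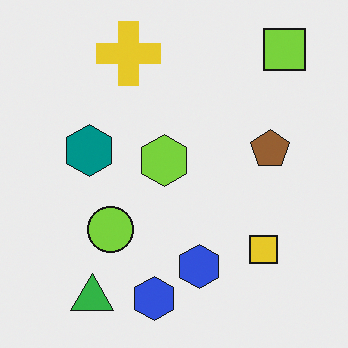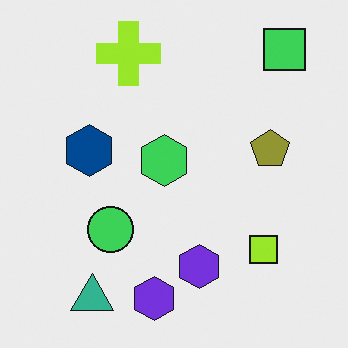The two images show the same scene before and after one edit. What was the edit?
This is the original image hue-shifted by a small amount.

Every shape's color has rotated by the same amount around the hue wheel — a uniform hue shift.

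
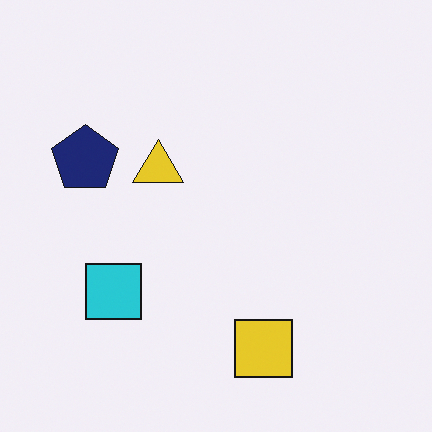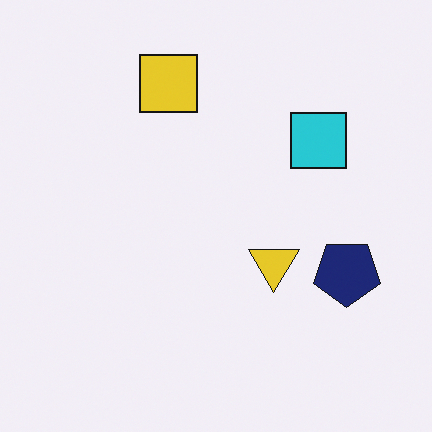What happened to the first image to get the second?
This is the original image rotated 180°.

The navy pentagon sits in the left of the first image and the right of the second — consistent with a whole-image 180° rotation.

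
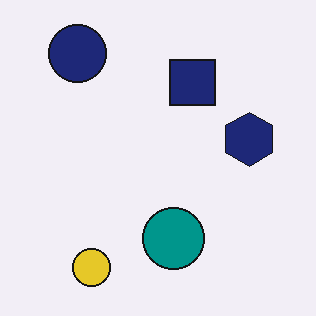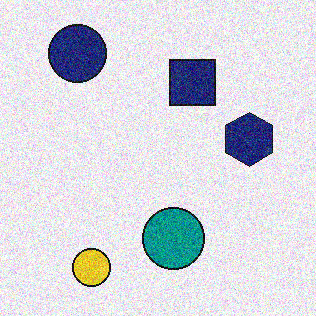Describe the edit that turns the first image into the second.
It was degraded with a thick layer of grain.

Random speckle covers the whole image, including the flat background.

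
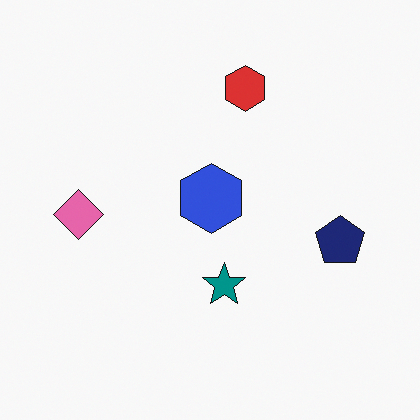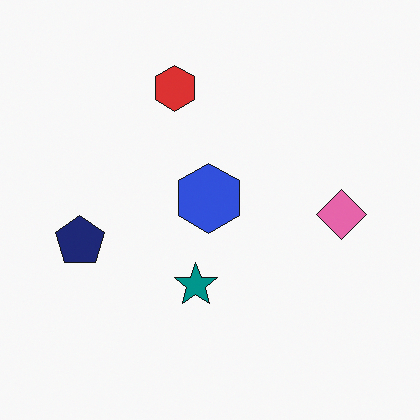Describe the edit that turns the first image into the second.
Flipped horizontally (left ↔ right).

The pink diamond is in the left of the first image and the right of the second — shapes on opposite sides of the vertical midline have swapped in a mirror flip.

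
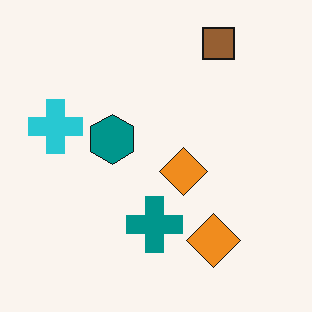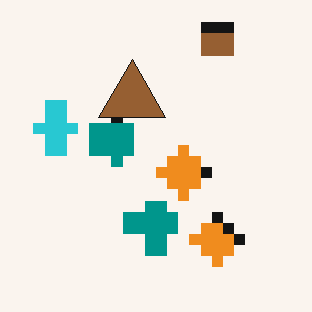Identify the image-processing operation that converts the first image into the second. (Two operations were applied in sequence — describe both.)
It was coarsely pixelated, then overlaid with an additional brown triangle.

Shapes are reduced to large square blocks; fine edges and outlines are lost — a downscale-then-upscale (mosaic) effect. A brown triangle appears in the second image that is absent from the first.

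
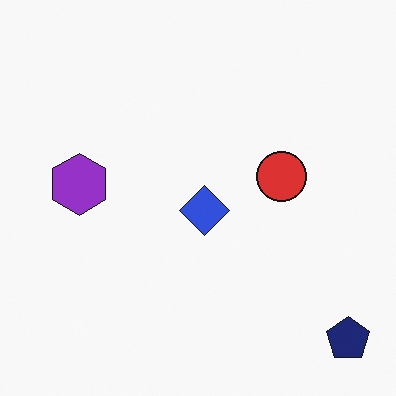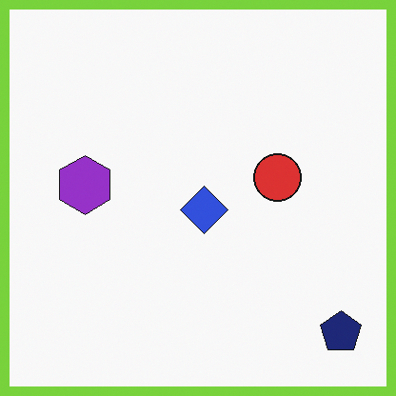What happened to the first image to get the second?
The transformation is: framed with a lime border.

A solid lime frame runs around the edge of the second image, with the content slightly shrunk inside it.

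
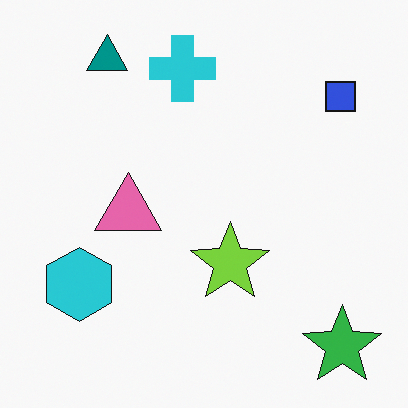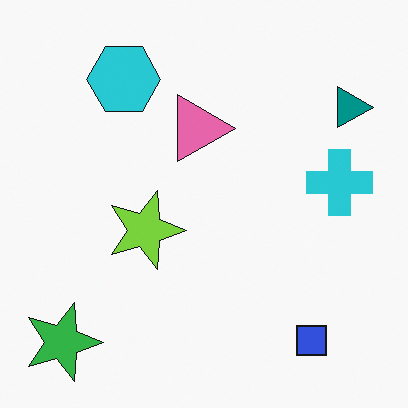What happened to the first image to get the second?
The image was rotated 90° clockwise.

The green star sits in the bottom-right of the first image and the bottom-left of the second — consistent with a whole-image 90° clockwise rotation.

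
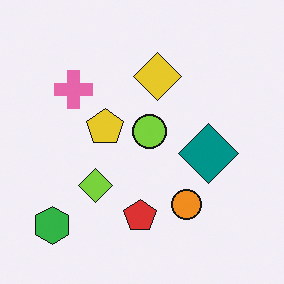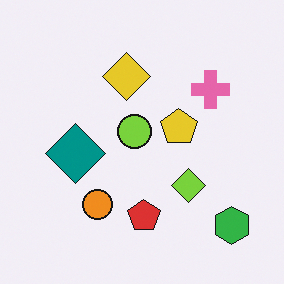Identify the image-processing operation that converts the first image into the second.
The second image is the first flipped horizontally (left ↔ right).

The green hexagon is in the bottom-left of the first image and the bottom-right of the second — shapes on opposite sides of the vertical midline have swapped in a mirror flip.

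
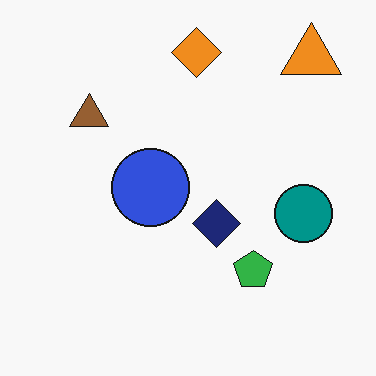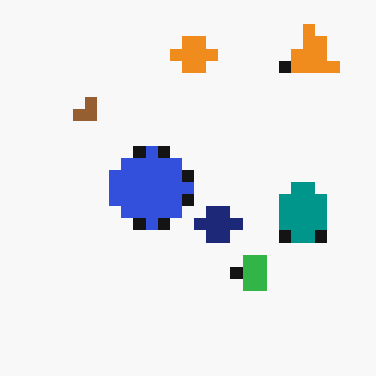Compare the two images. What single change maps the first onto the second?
The image was heavily pixelated into large blocks.

Shapes are reduced to large square blocks; fine edges and outlines are lost — a downscale-then-upscale (mosaic) effect.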